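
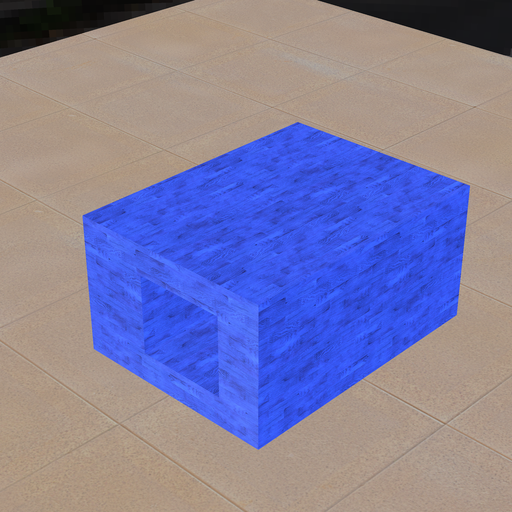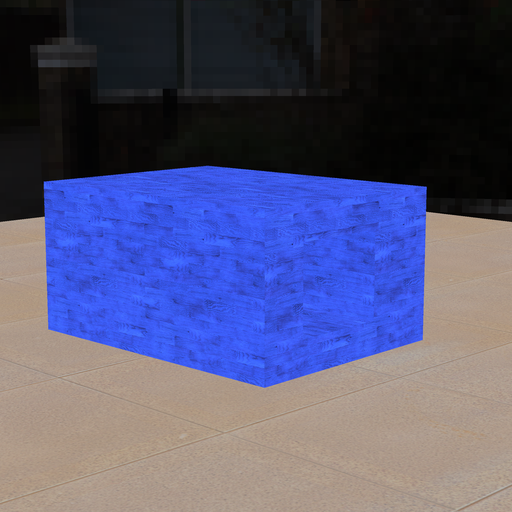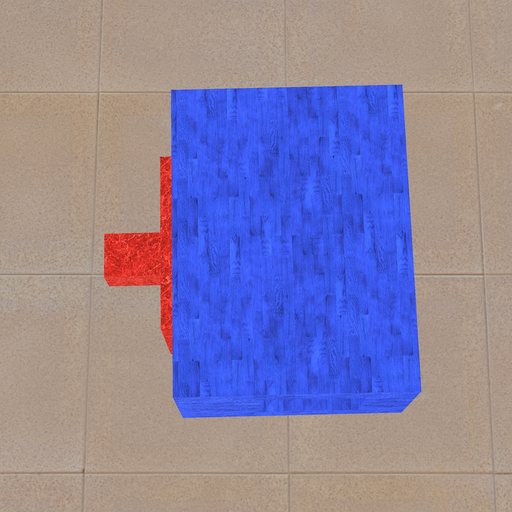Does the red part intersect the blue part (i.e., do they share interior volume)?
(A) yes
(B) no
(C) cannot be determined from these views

(C) cannot be determined from these views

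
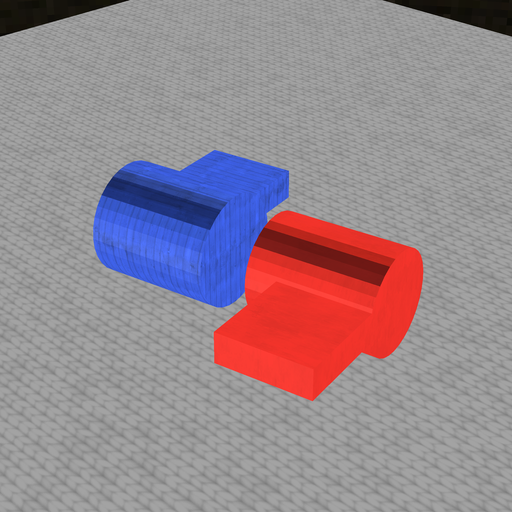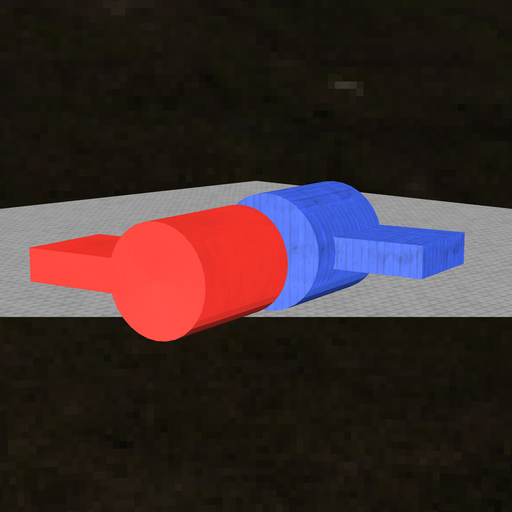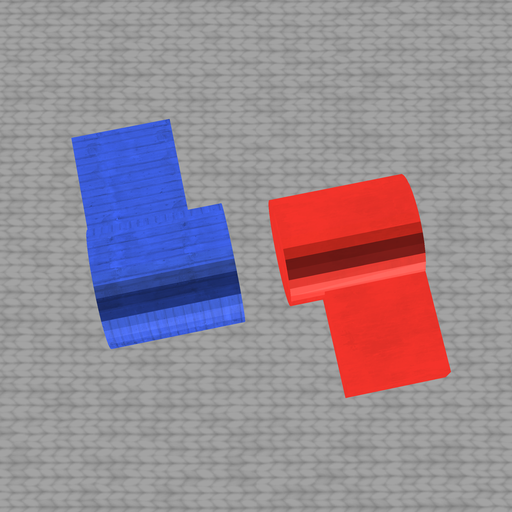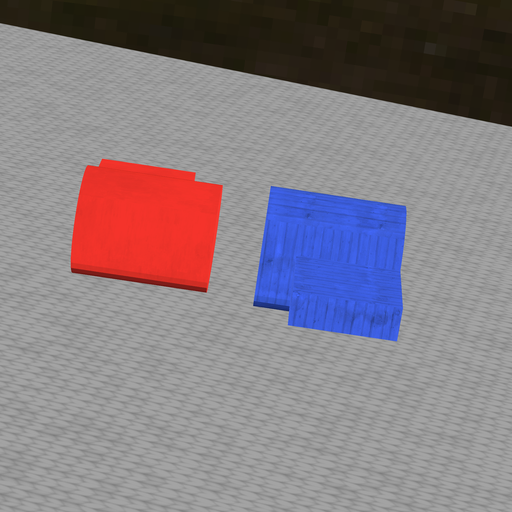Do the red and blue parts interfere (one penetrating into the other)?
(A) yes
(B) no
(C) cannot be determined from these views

(B) no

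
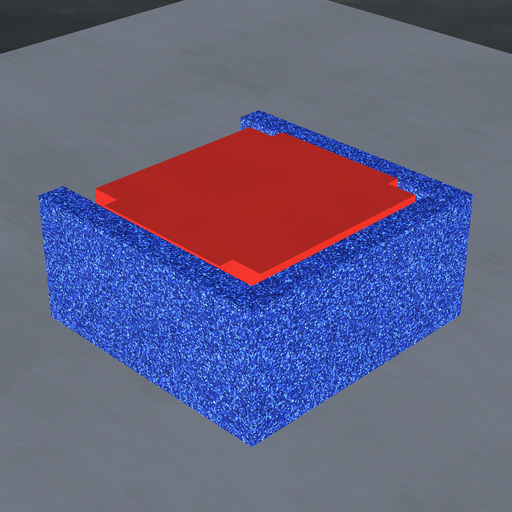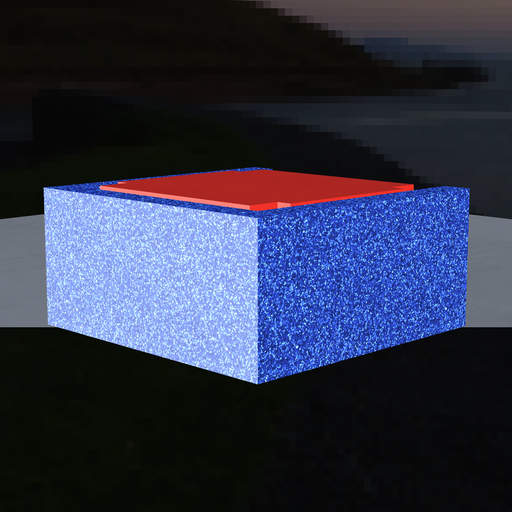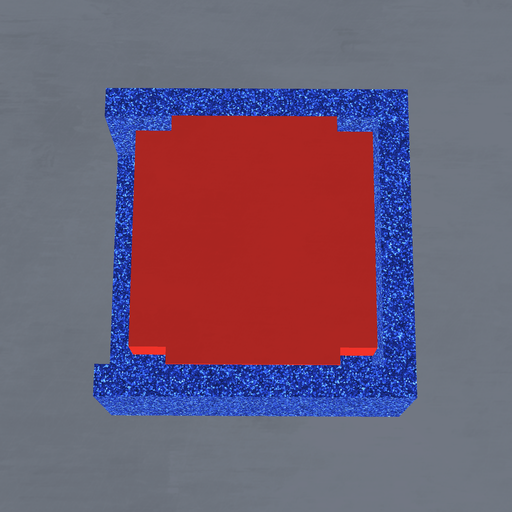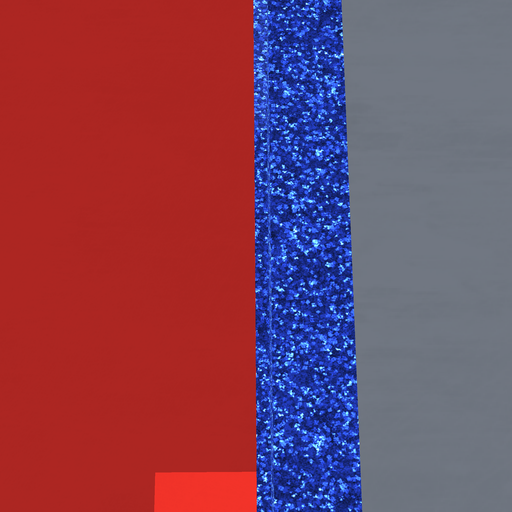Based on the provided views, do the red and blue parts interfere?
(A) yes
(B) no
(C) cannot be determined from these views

(B) no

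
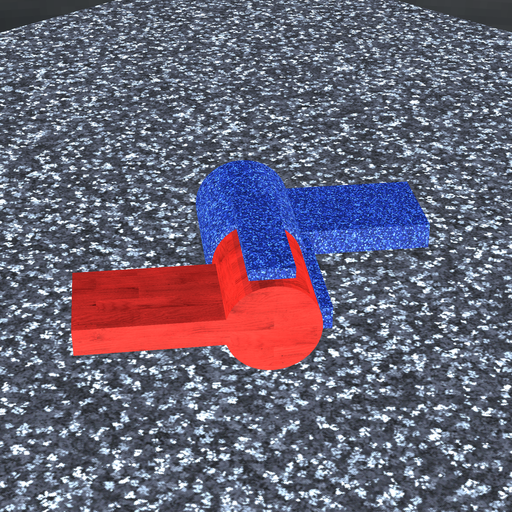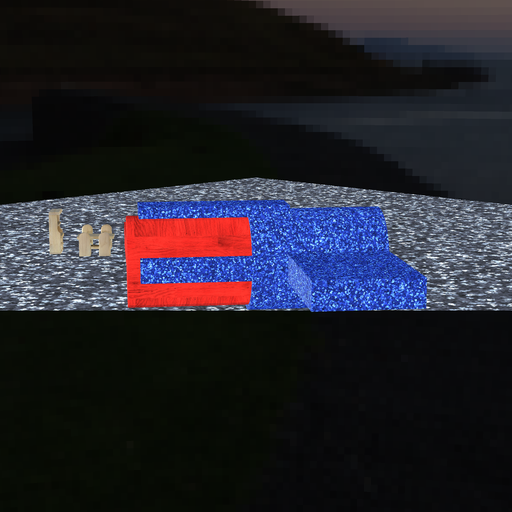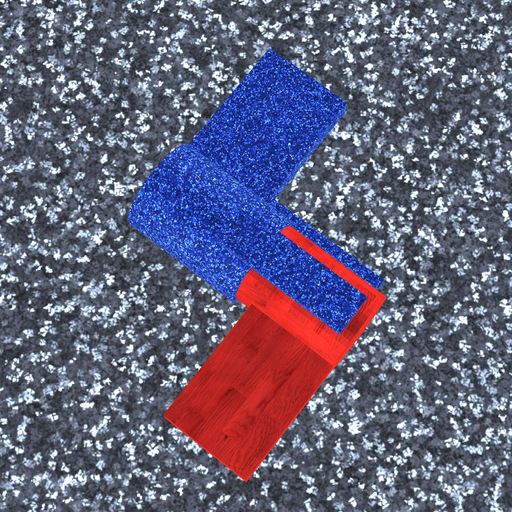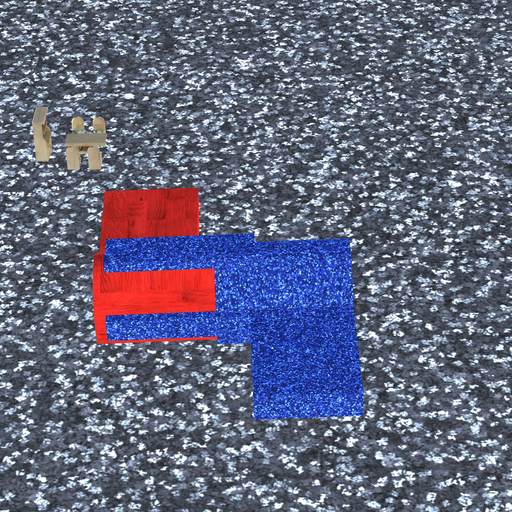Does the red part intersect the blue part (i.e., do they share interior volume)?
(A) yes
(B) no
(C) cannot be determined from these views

(A) yes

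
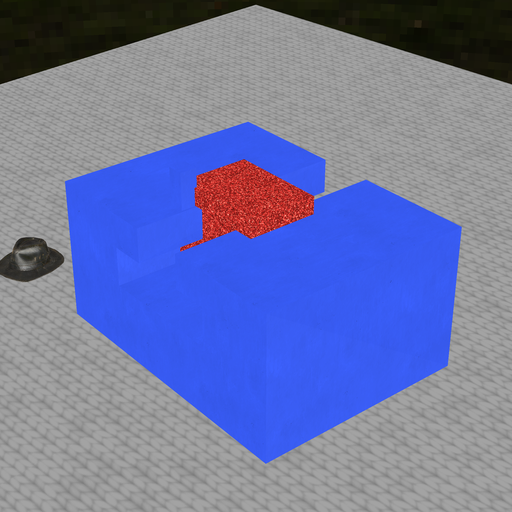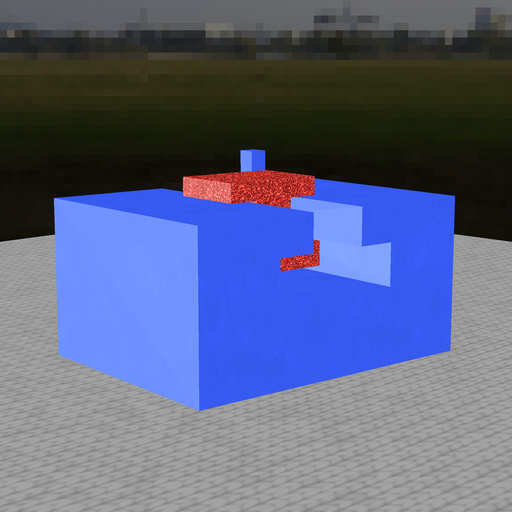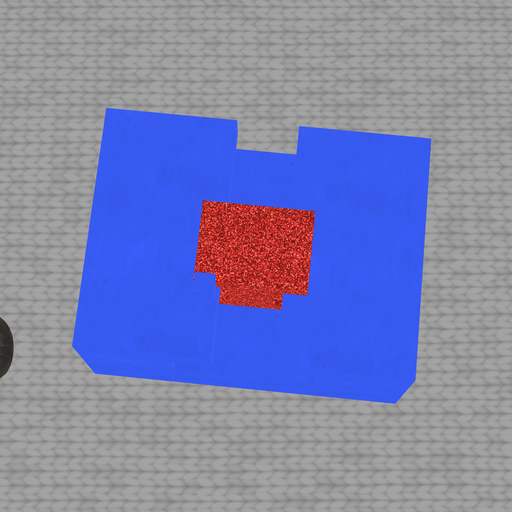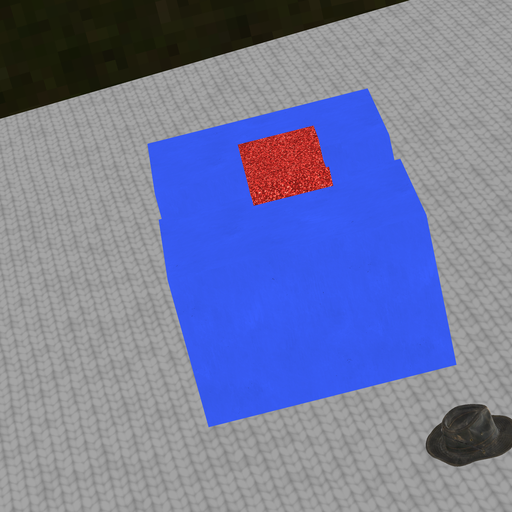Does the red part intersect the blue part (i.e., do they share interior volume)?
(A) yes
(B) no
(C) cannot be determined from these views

(A) yes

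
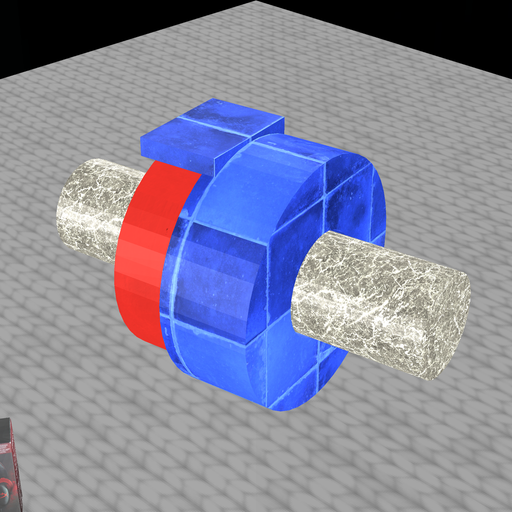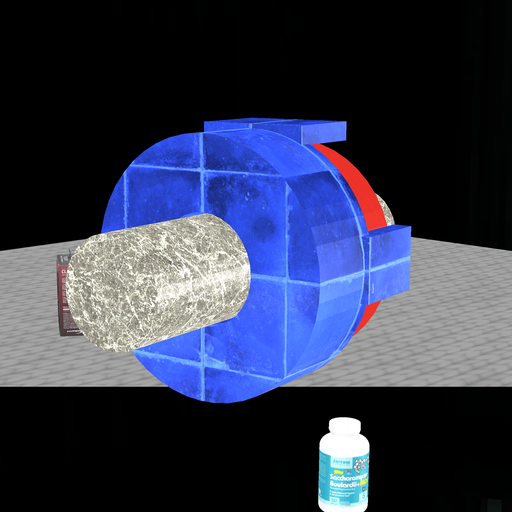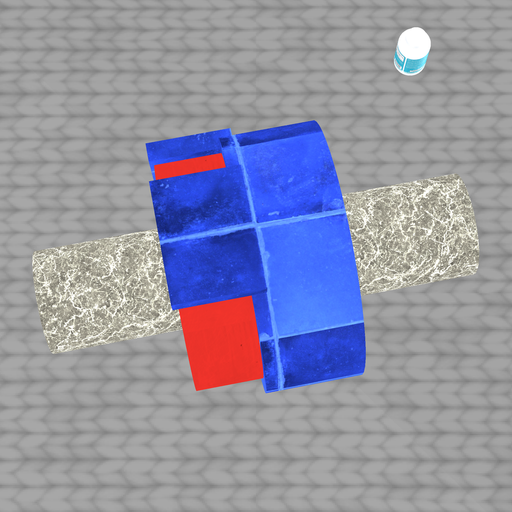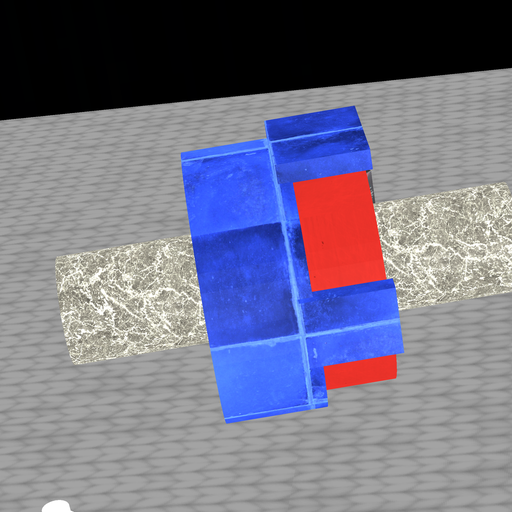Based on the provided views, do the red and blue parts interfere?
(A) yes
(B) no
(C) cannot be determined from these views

(A) yes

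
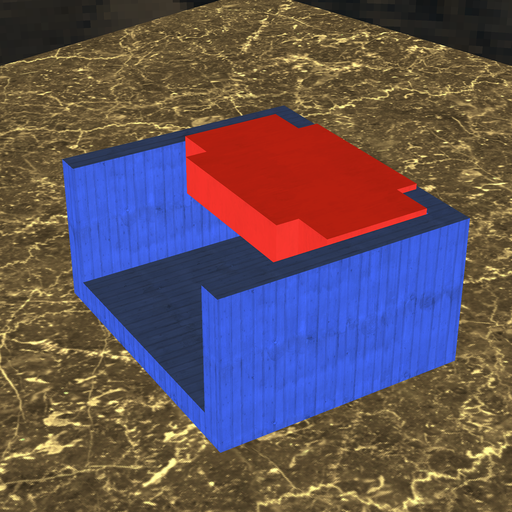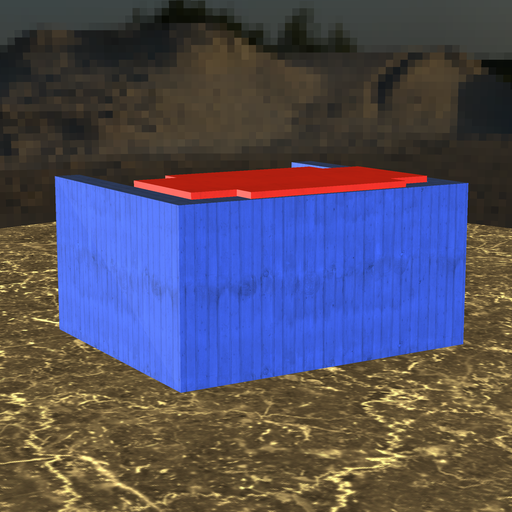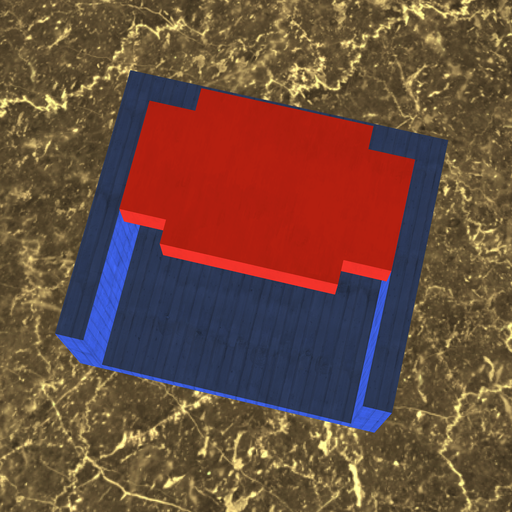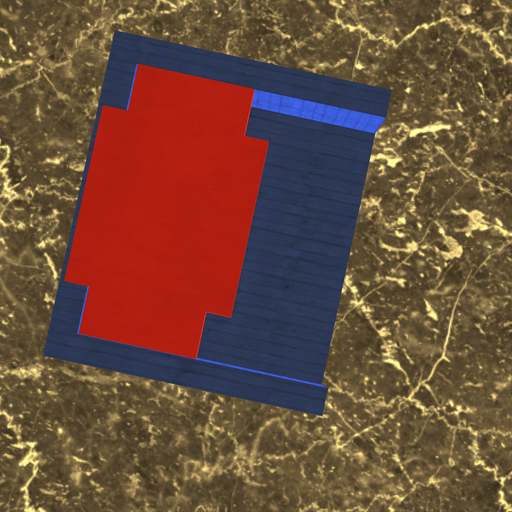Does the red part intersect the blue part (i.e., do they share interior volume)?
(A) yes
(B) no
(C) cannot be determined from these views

(A) yes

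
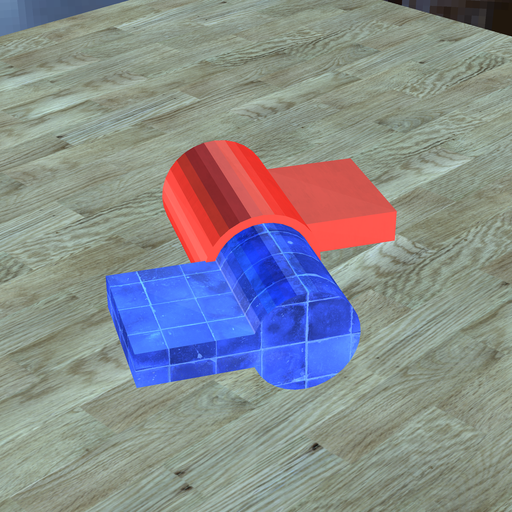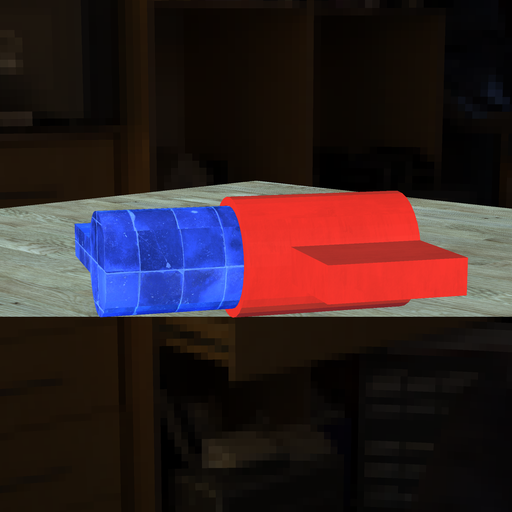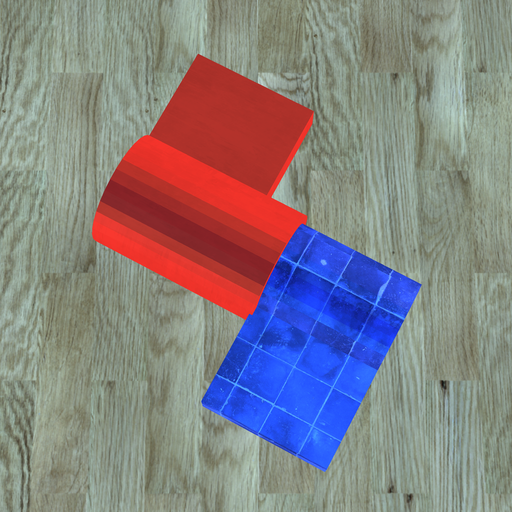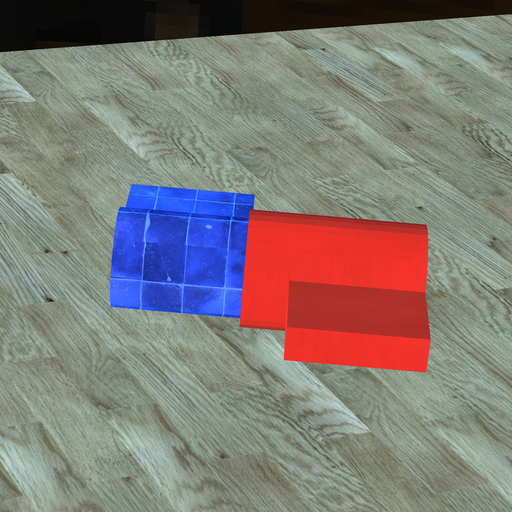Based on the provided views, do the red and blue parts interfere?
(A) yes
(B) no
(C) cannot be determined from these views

(A) yes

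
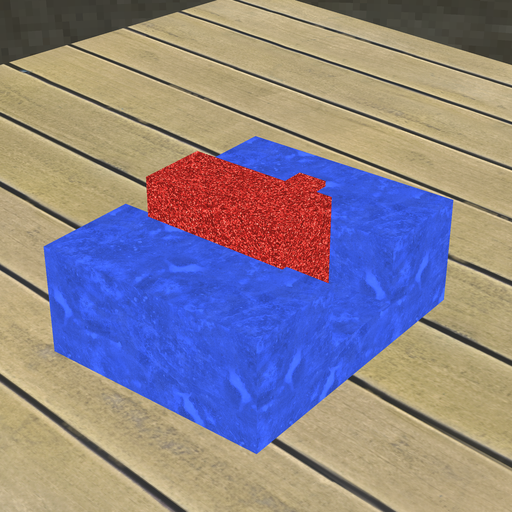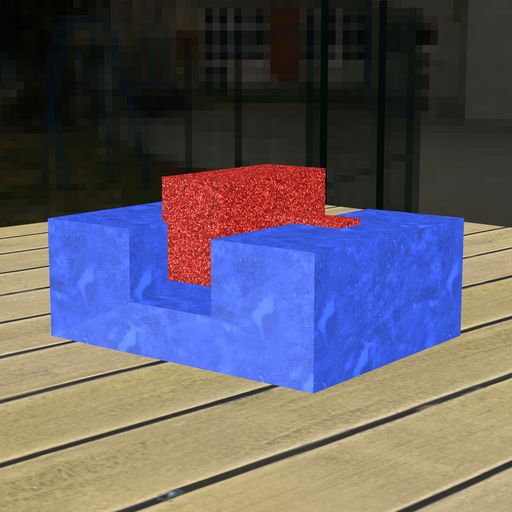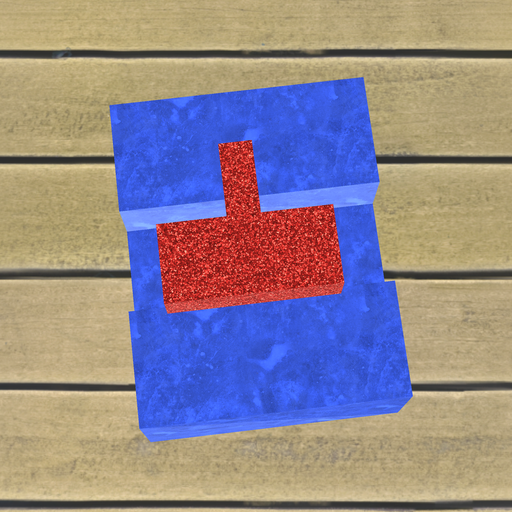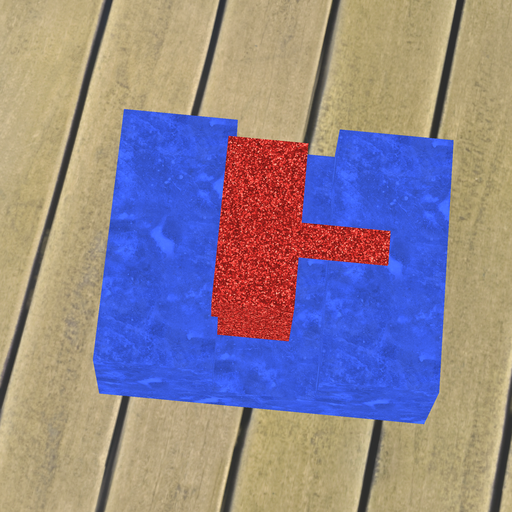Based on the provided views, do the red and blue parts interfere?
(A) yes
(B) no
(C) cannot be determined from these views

(A) yes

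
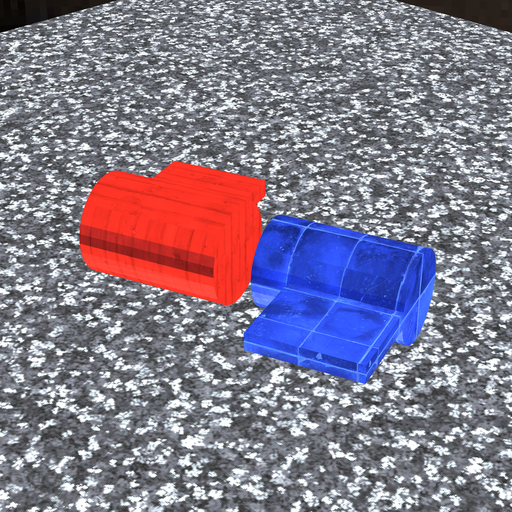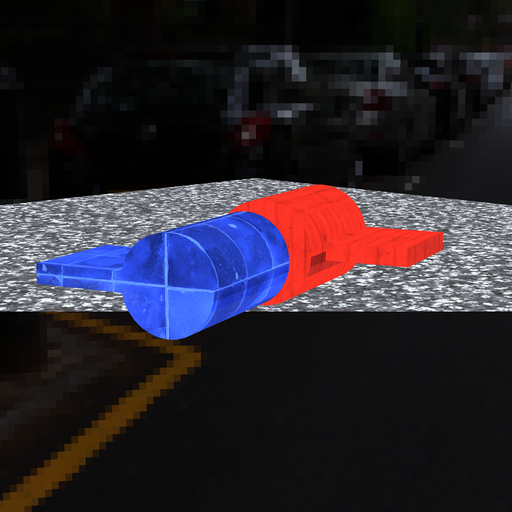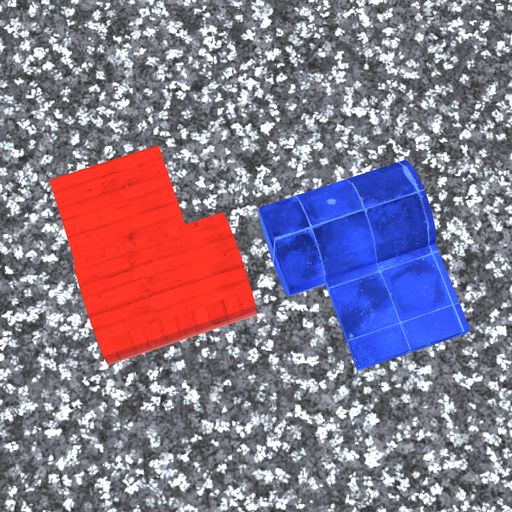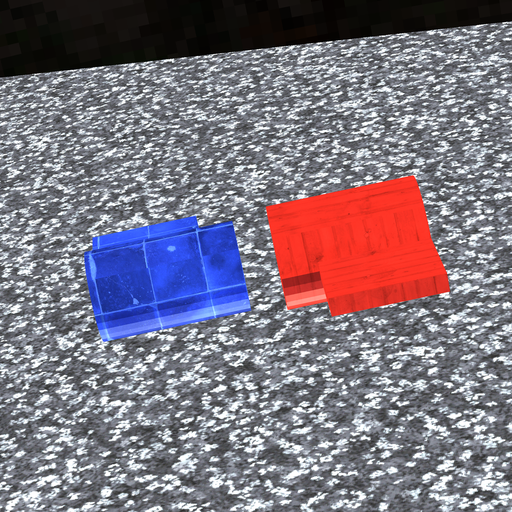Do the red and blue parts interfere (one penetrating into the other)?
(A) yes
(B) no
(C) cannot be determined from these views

(B) no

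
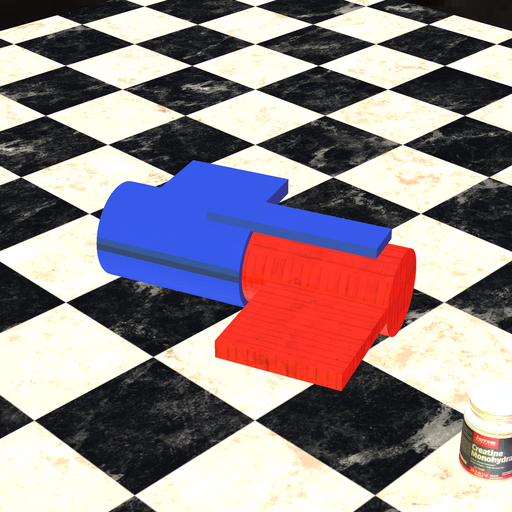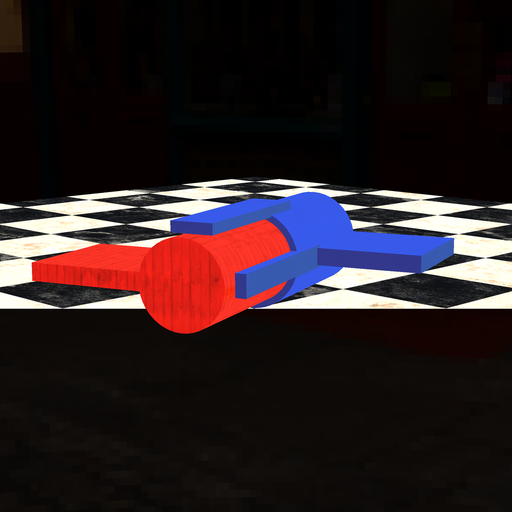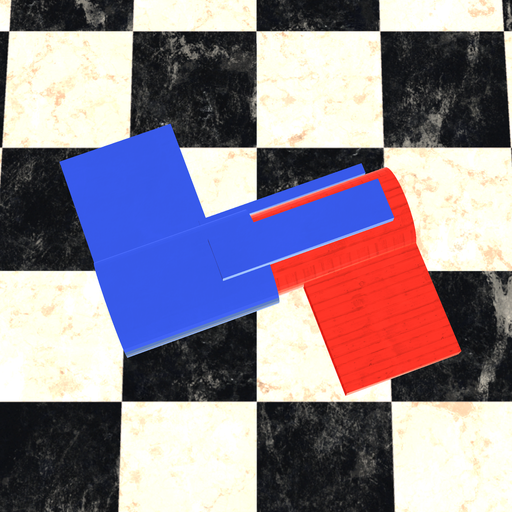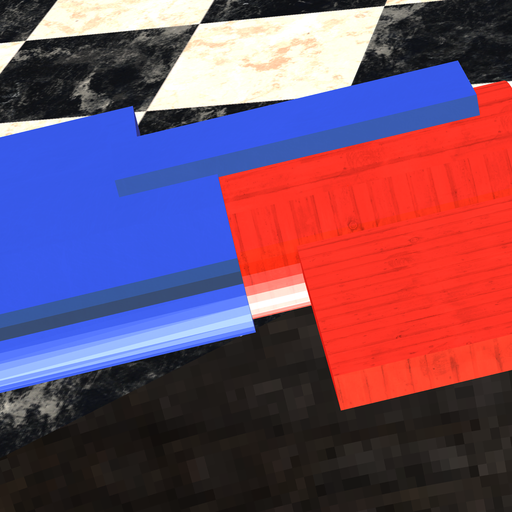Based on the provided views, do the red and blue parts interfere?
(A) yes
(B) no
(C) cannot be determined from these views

(A) yes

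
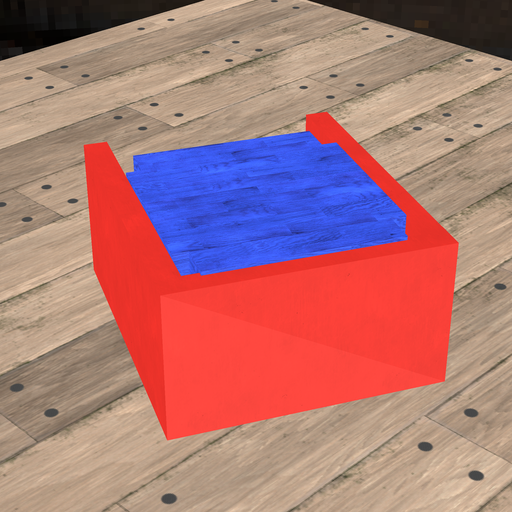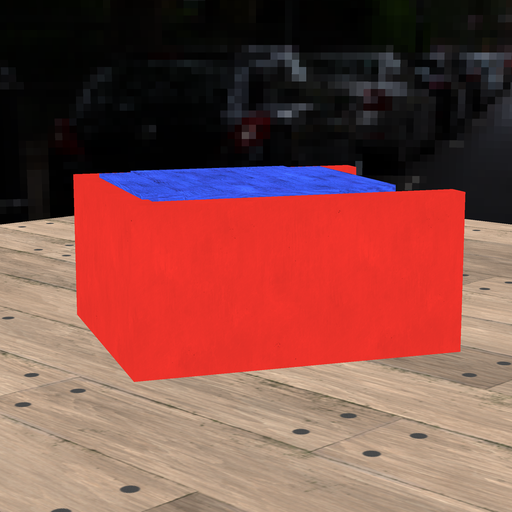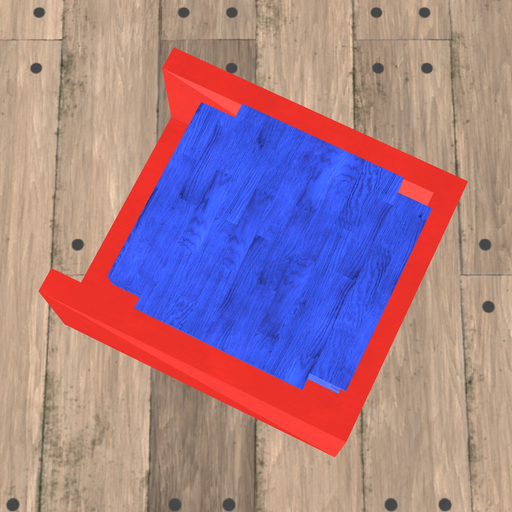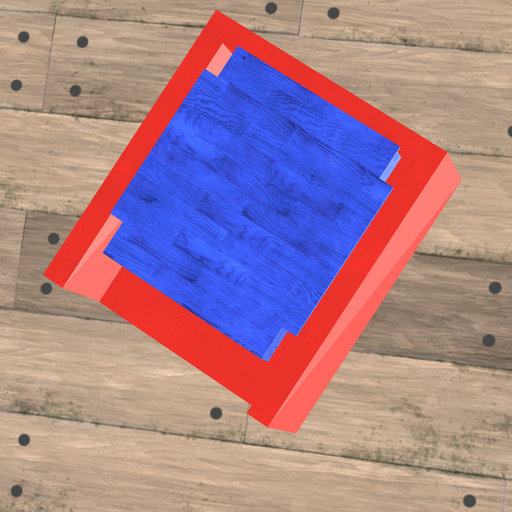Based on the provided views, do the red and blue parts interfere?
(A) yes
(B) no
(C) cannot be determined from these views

(A) yes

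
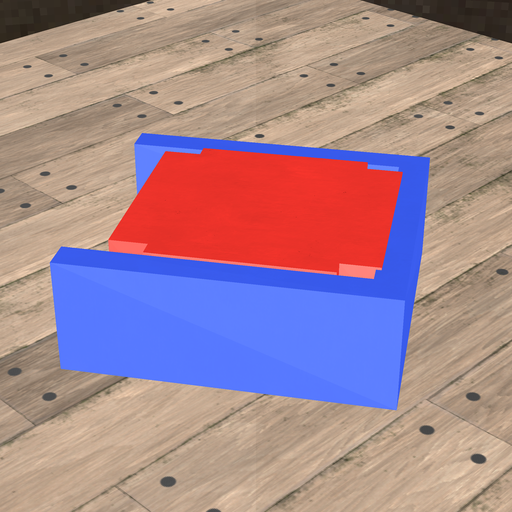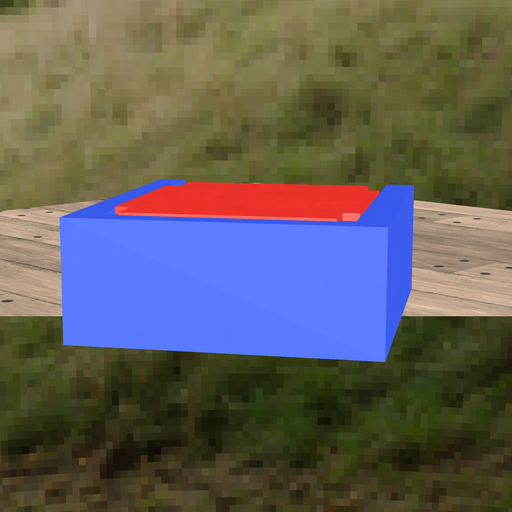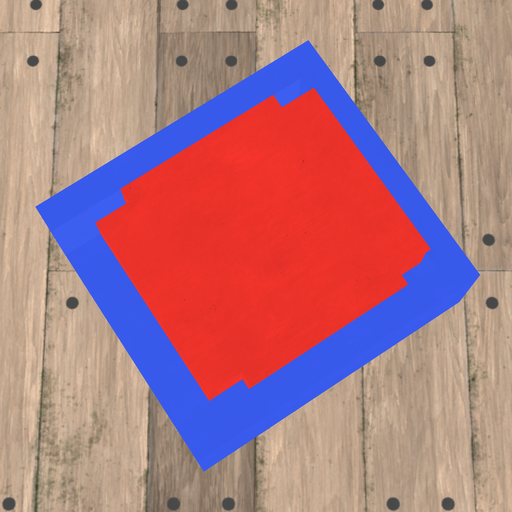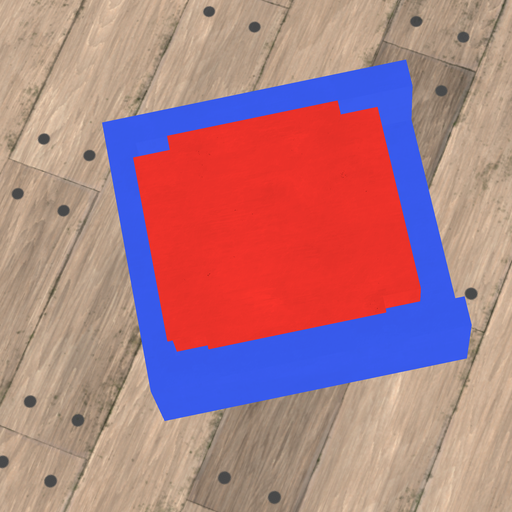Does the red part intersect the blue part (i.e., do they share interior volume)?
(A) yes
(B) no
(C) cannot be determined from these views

(A) yes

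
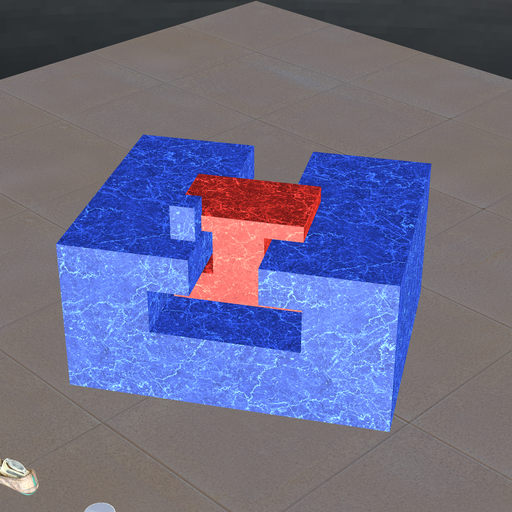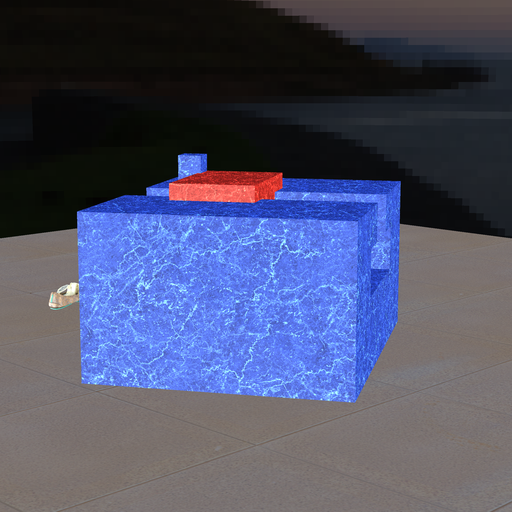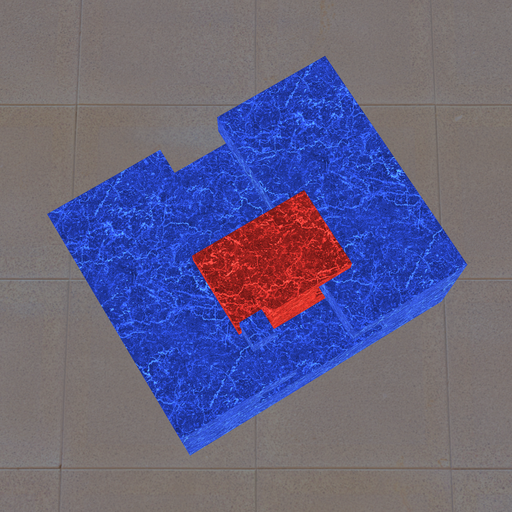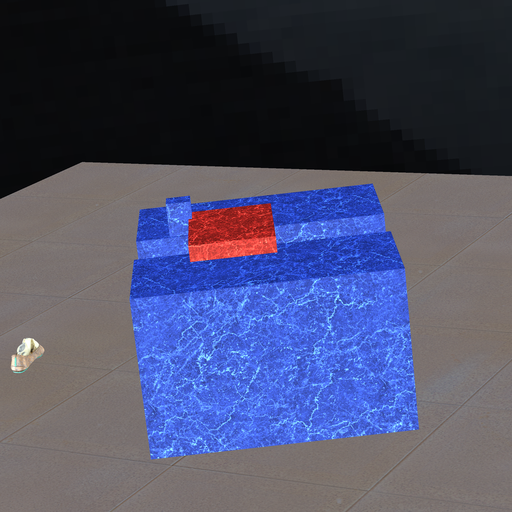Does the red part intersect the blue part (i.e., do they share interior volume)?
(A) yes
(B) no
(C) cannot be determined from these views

(A) yes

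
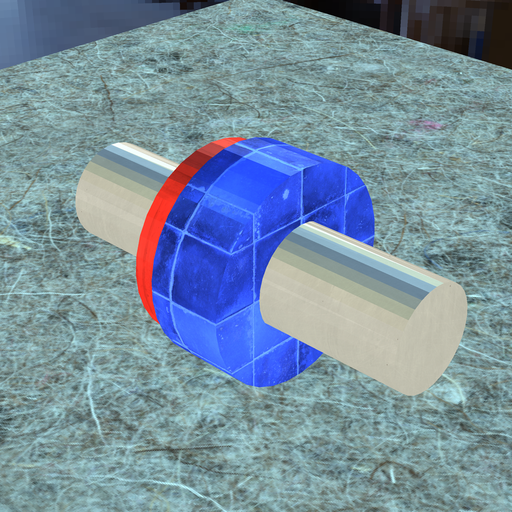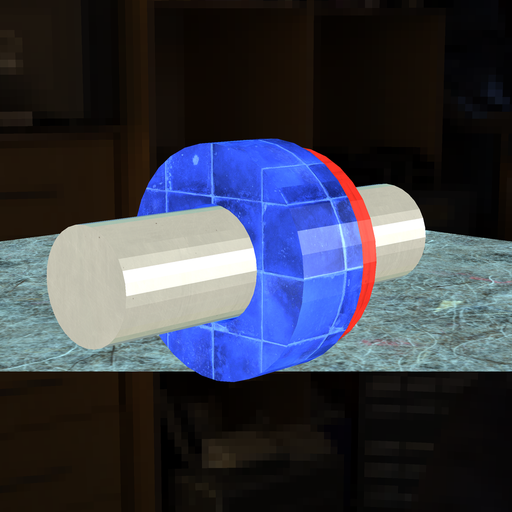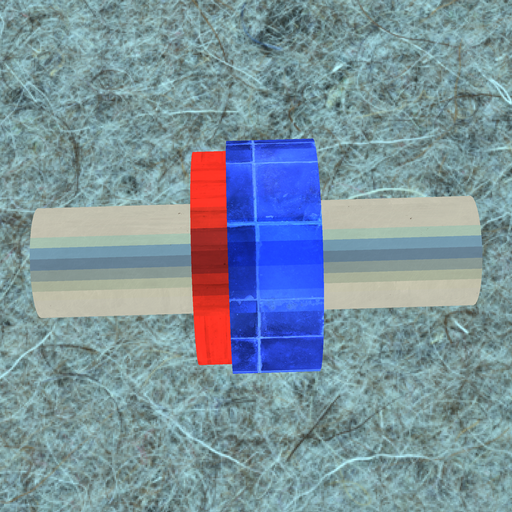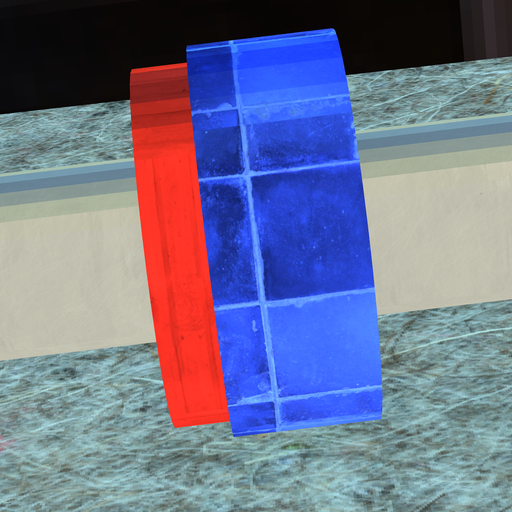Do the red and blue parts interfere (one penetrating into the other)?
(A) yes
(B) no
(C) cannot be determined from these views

(A) yes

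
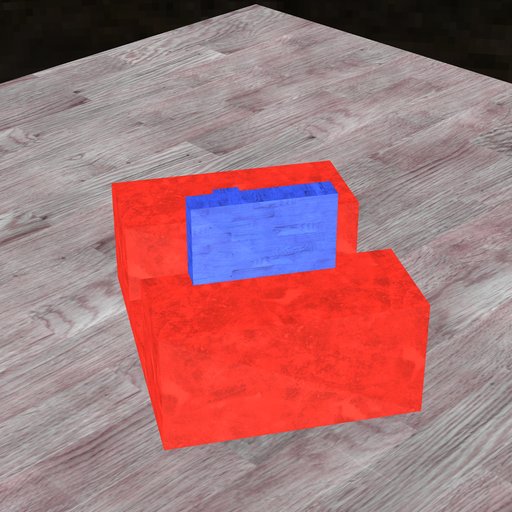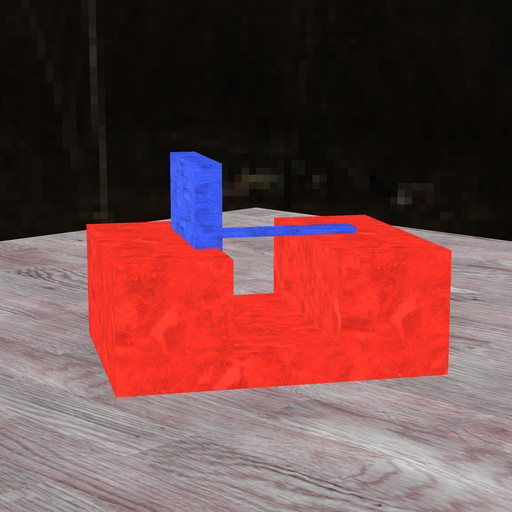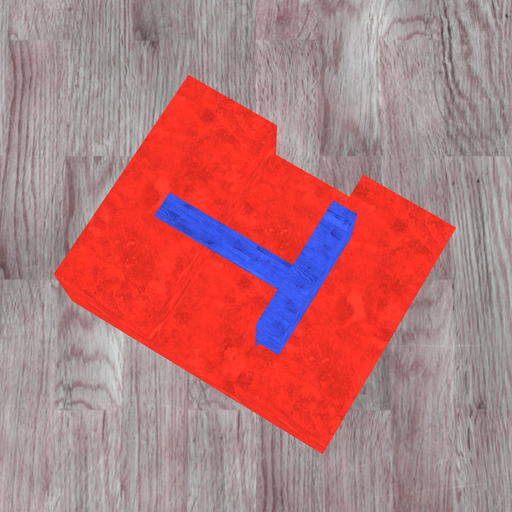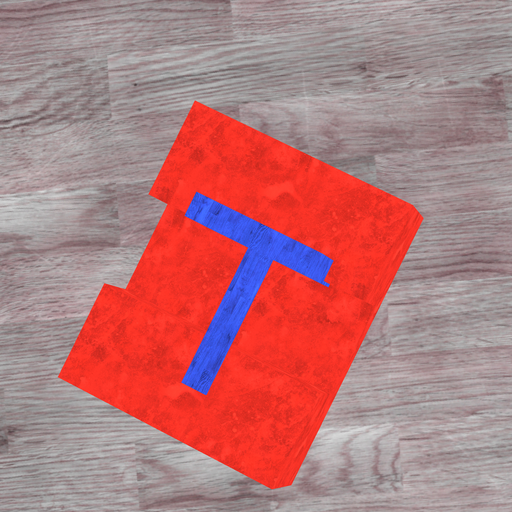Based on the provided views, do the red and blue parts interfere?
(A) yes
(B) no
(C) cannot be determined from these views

(A) yes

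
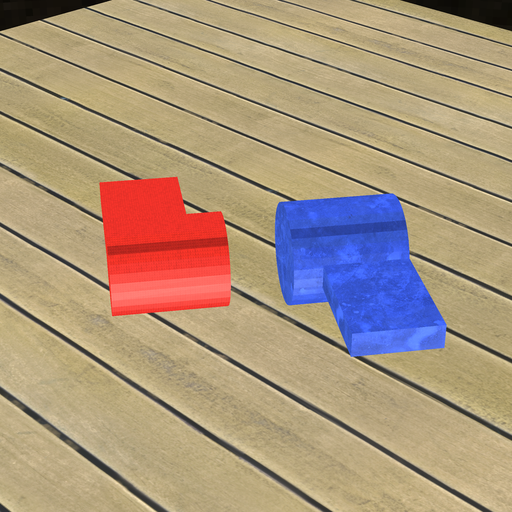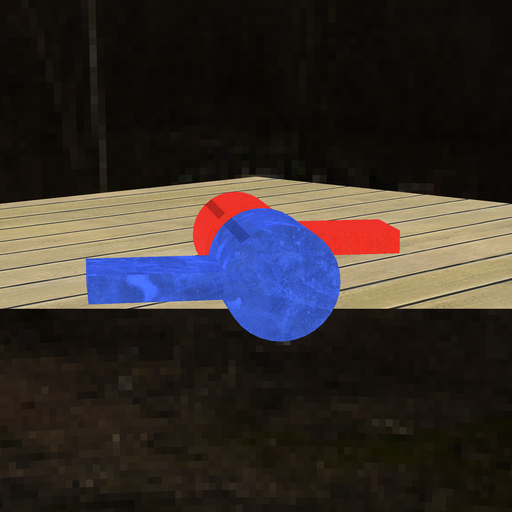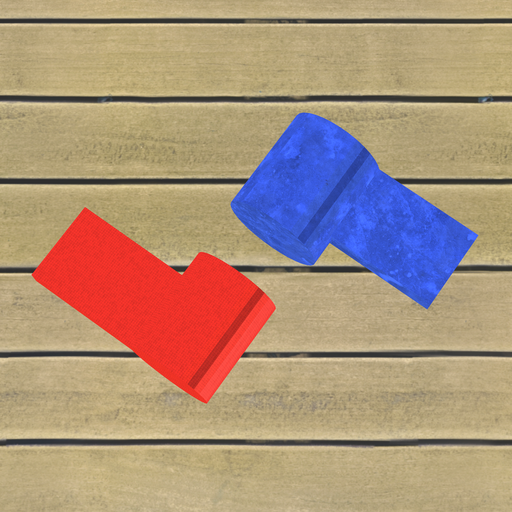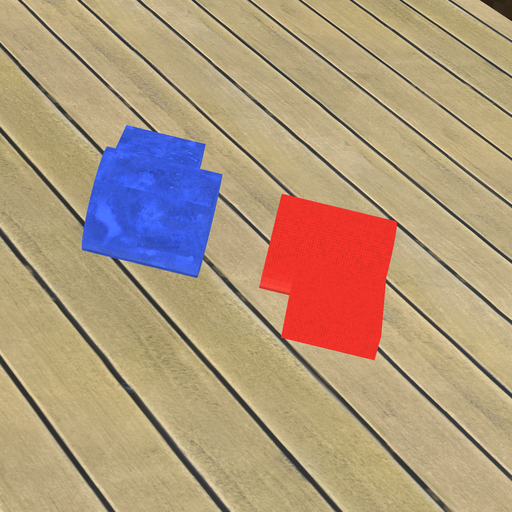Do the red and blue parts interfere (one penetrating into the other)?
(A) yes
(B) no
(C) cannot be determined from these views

(B) no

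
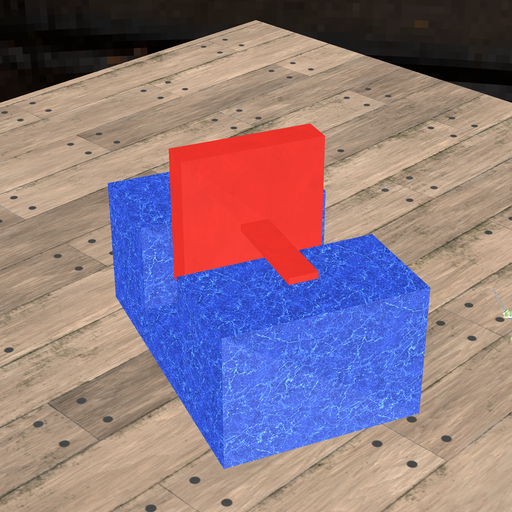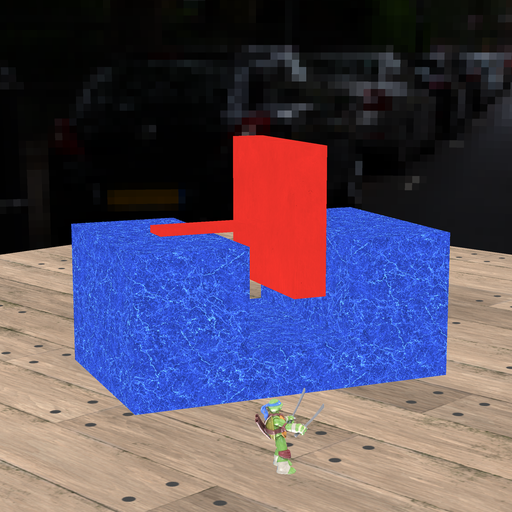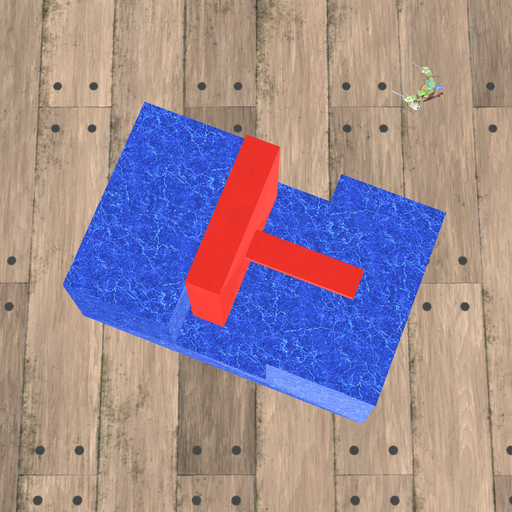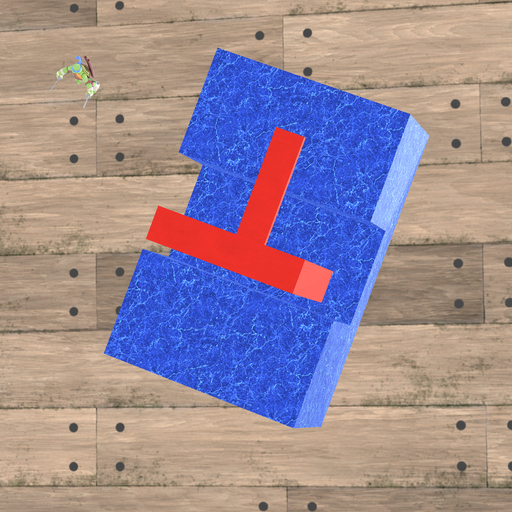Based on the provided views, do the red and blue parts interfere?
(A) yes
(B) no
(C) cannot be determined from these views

(B) no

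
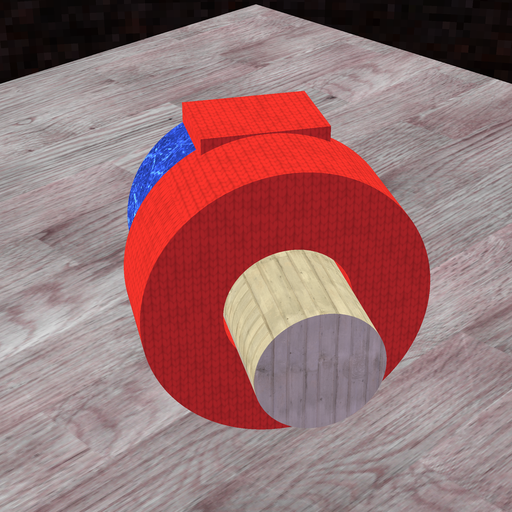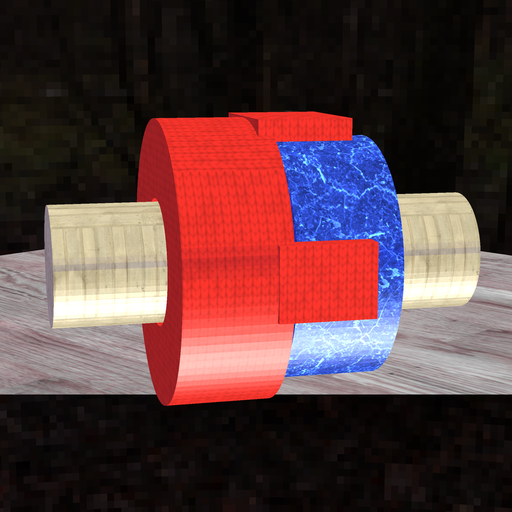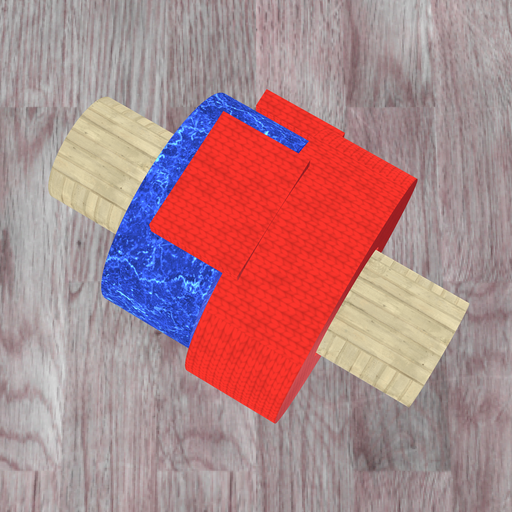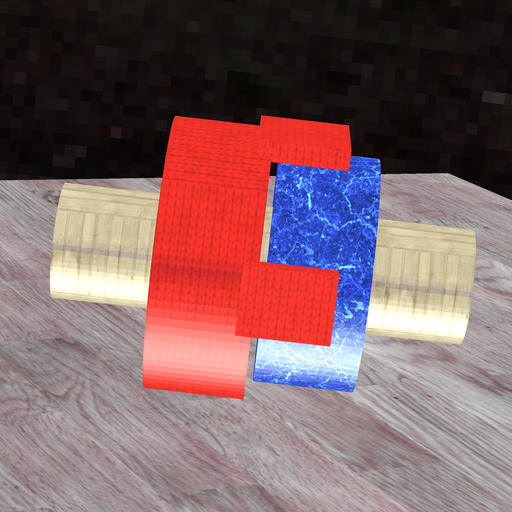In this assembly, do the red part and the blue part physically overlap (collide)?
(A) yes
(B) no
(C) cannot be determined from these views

(B) no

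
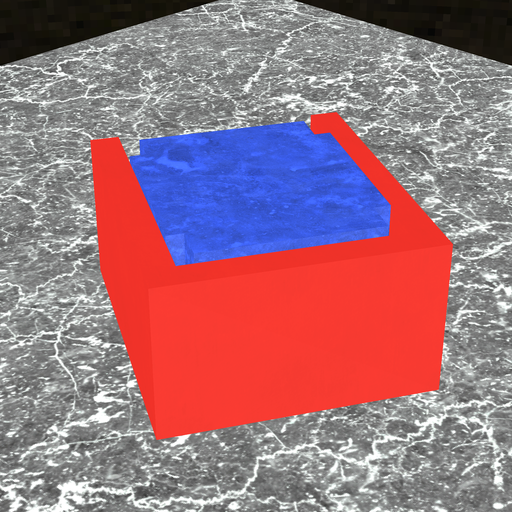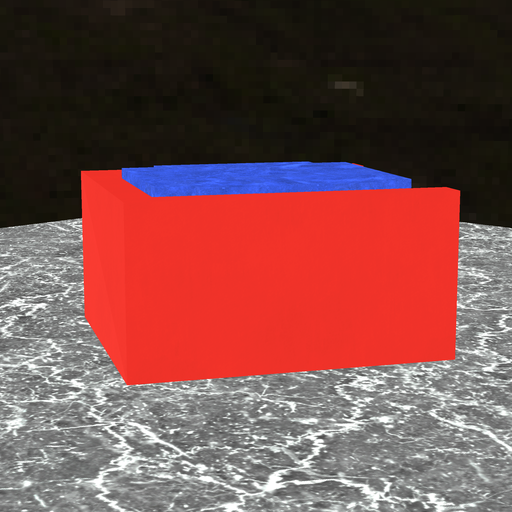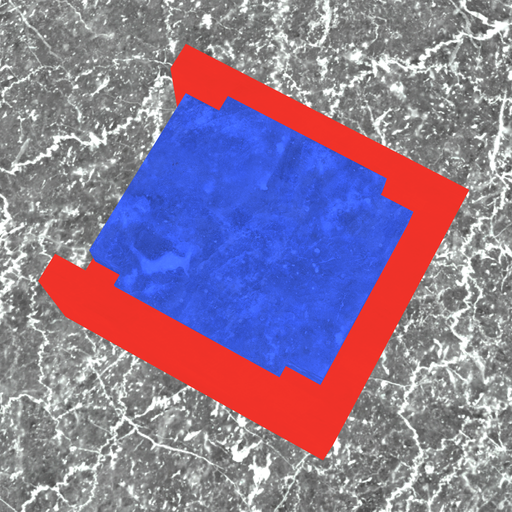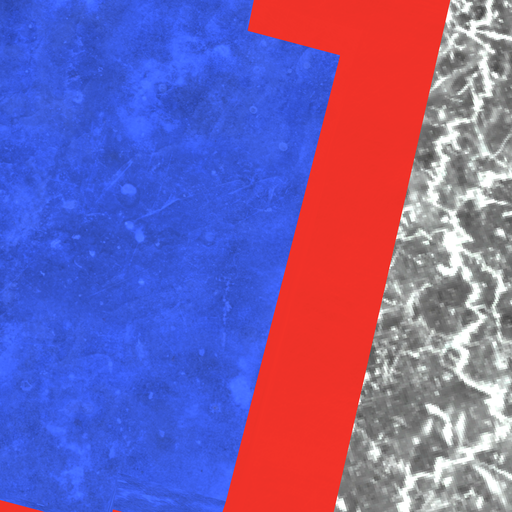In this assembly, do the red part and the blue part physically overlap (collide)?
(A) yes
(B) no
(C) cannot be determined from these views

(B) no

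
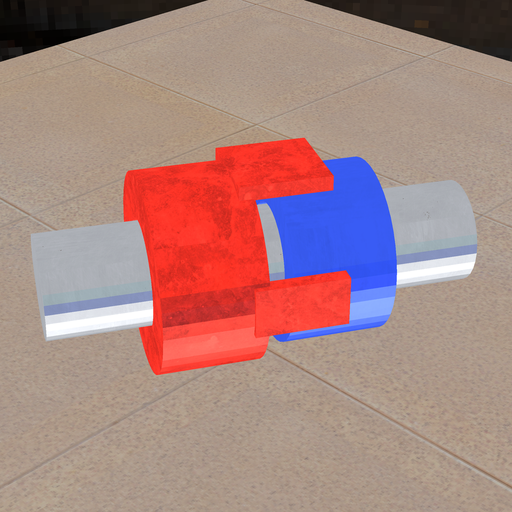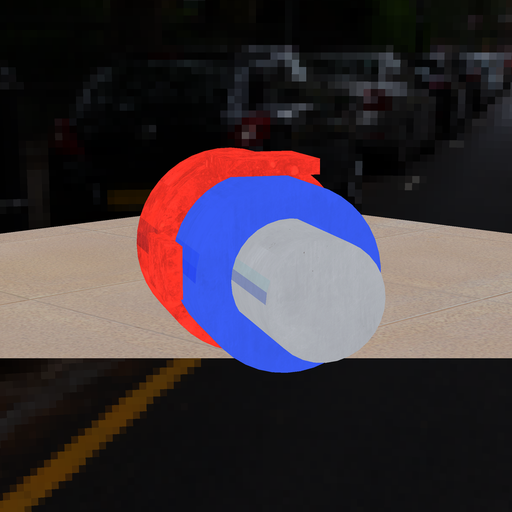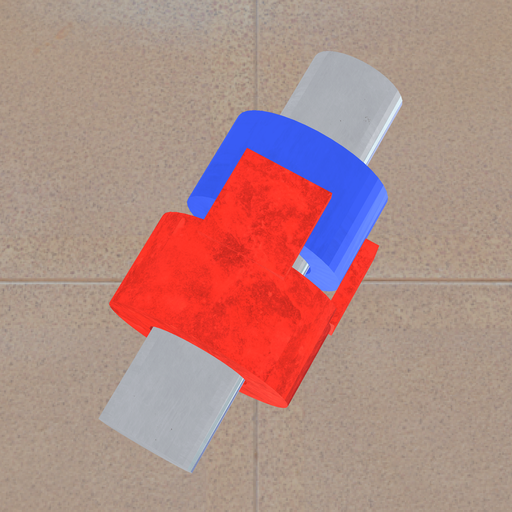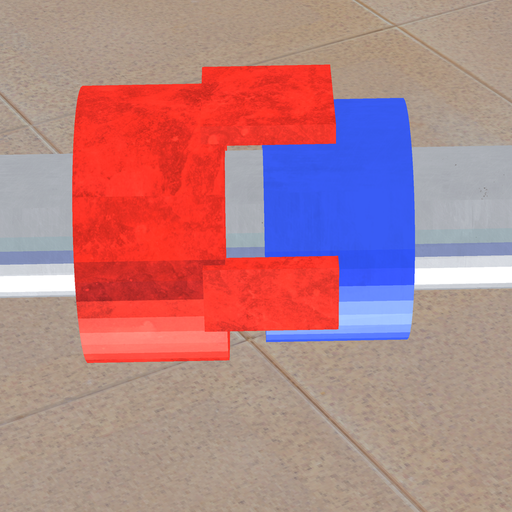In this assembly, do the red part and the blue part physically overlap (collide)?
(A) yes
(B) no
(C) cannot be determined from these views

(B) no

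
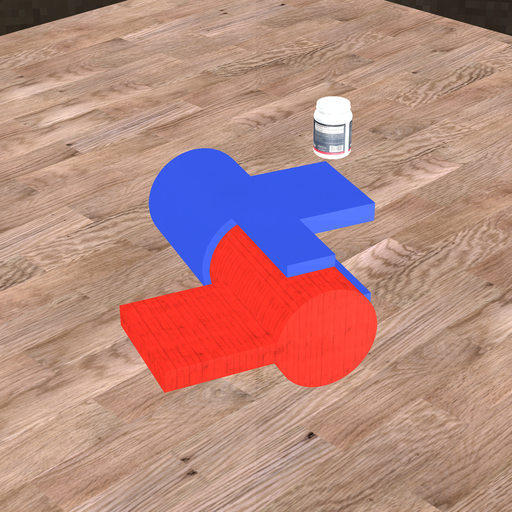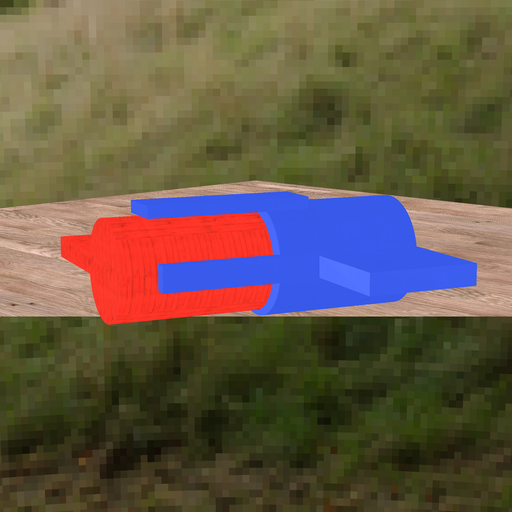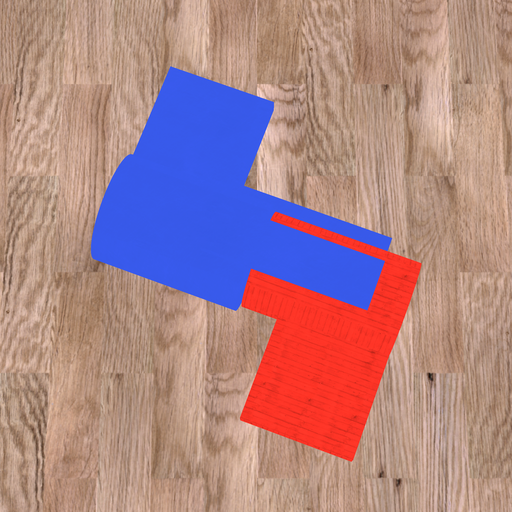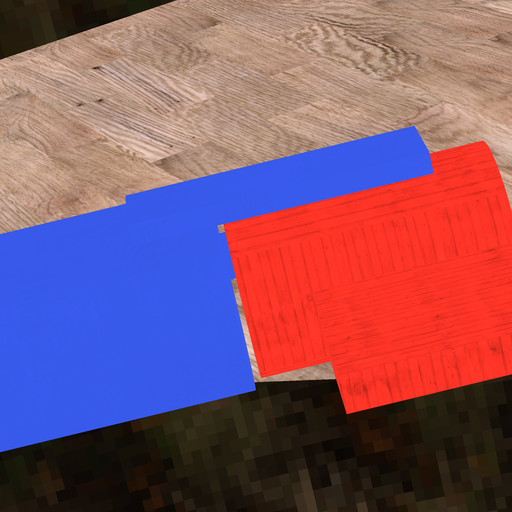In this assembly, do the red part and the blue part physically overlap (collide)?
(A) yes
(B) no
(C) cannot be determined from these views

(B) no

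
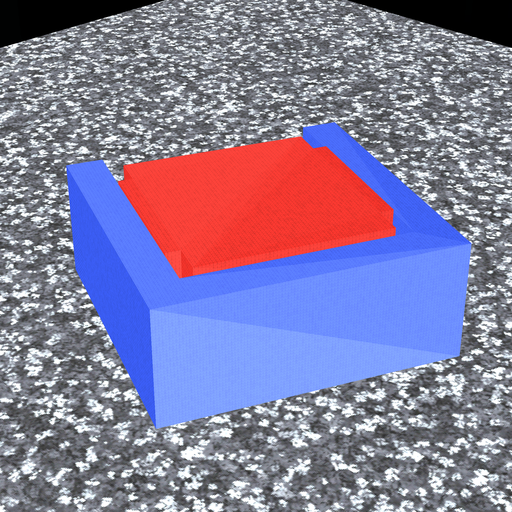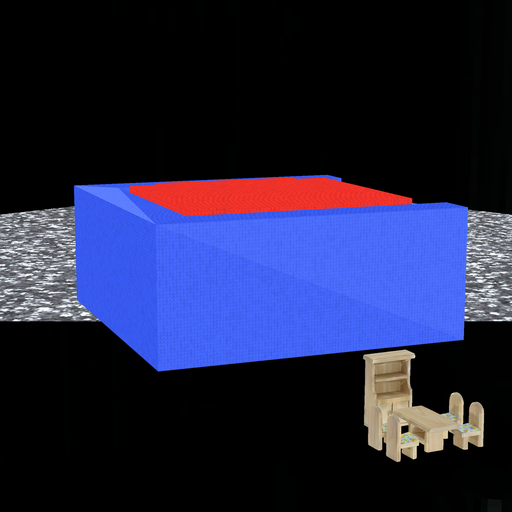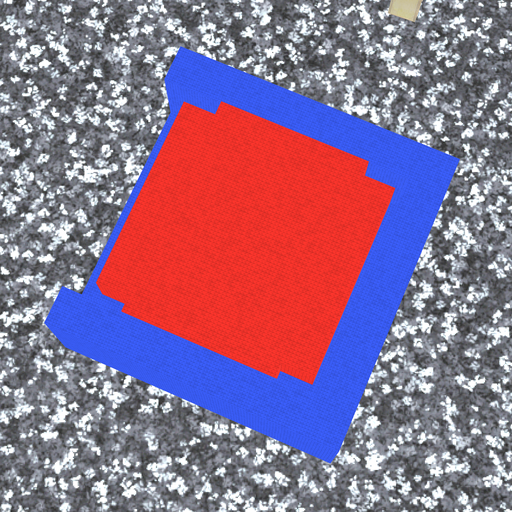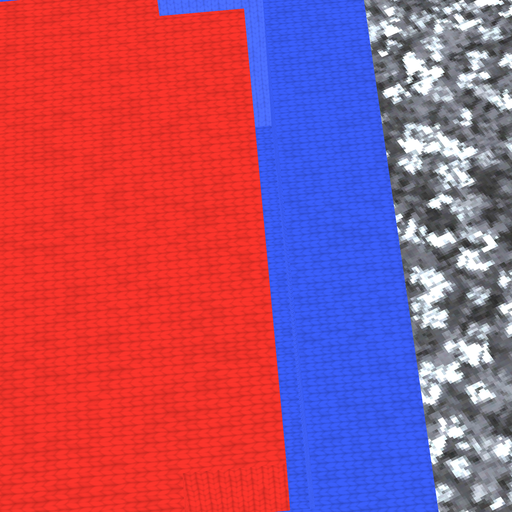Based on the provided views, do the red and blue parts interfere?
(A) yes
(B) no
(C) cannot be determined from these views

(B) no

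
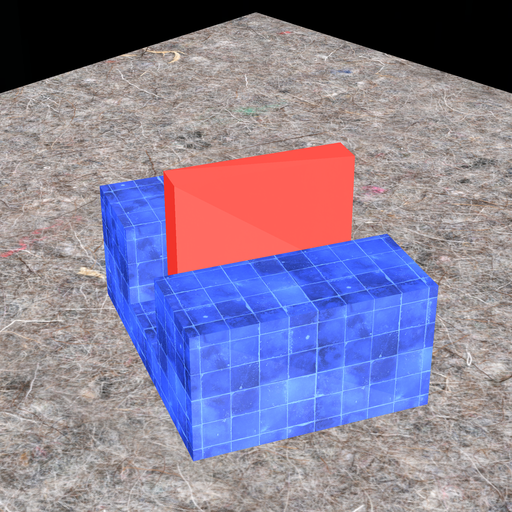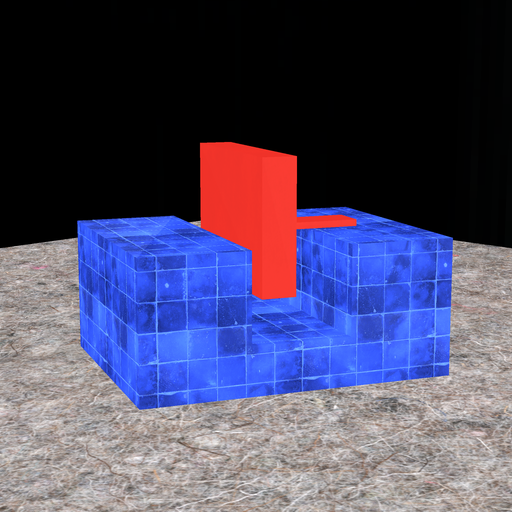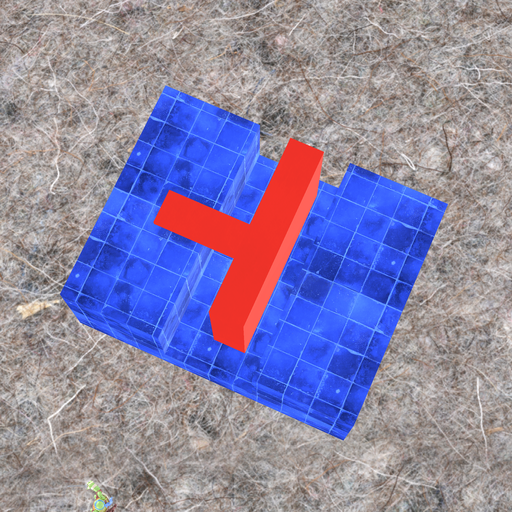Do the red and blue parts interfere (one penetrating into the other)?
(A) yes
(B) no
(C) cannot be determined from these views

(B) no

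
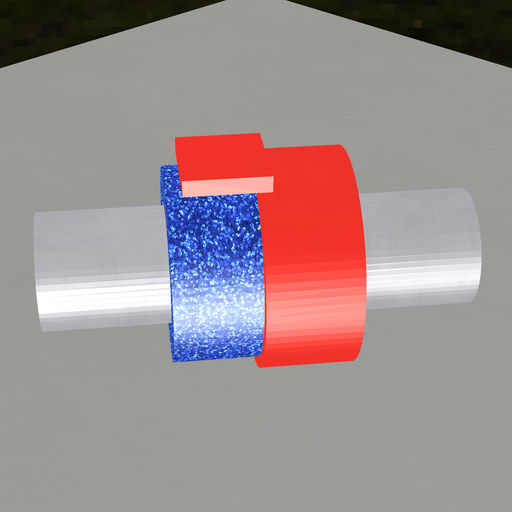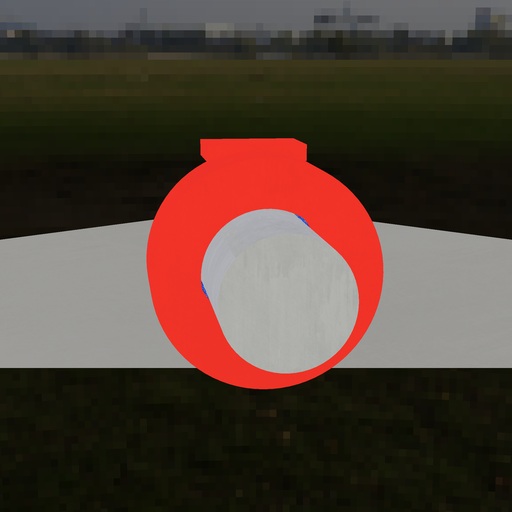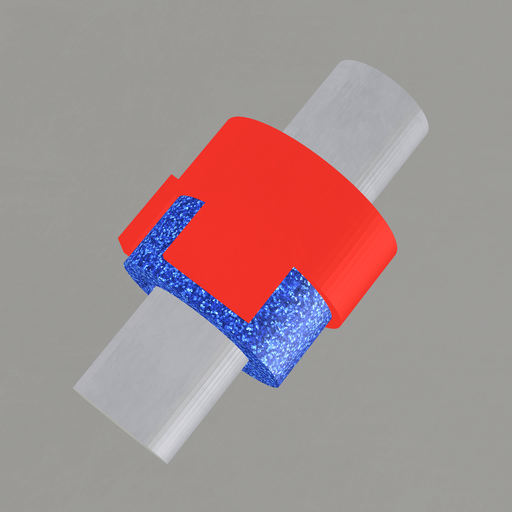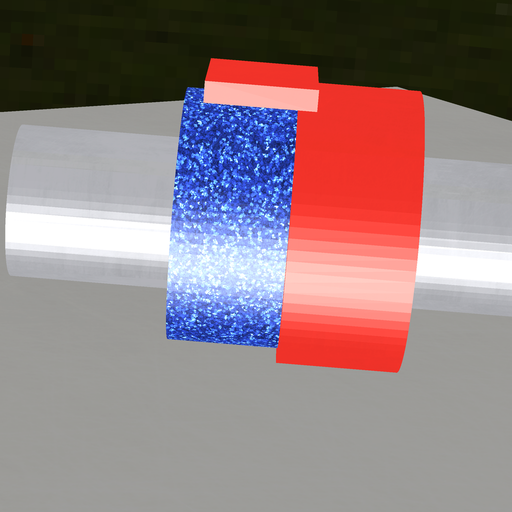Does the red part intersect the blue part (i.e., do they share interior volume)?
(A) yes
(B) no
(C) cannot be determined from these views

(A) yes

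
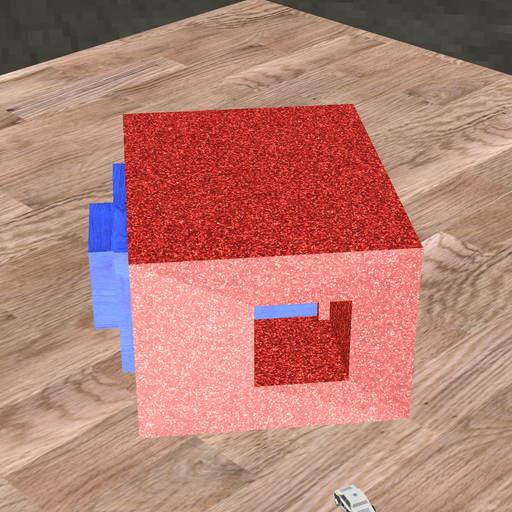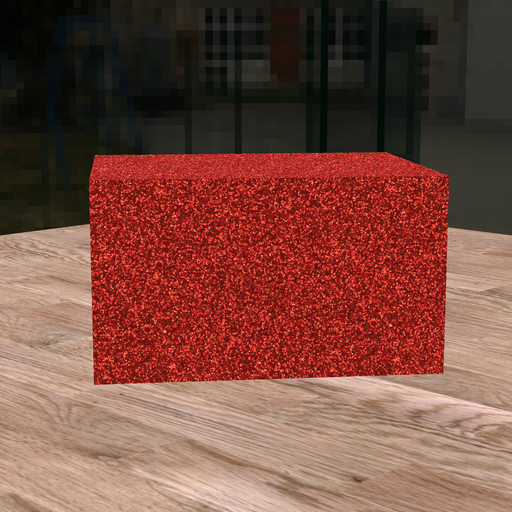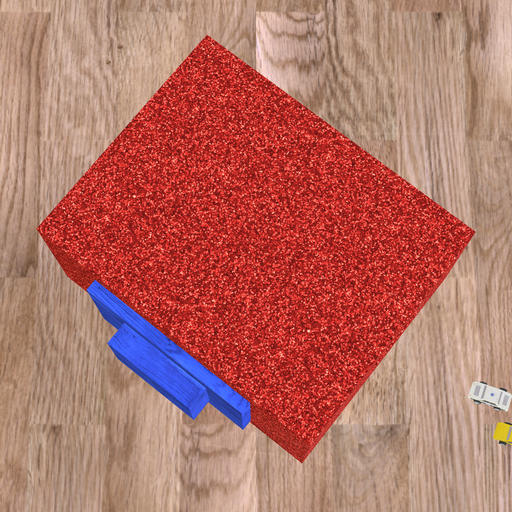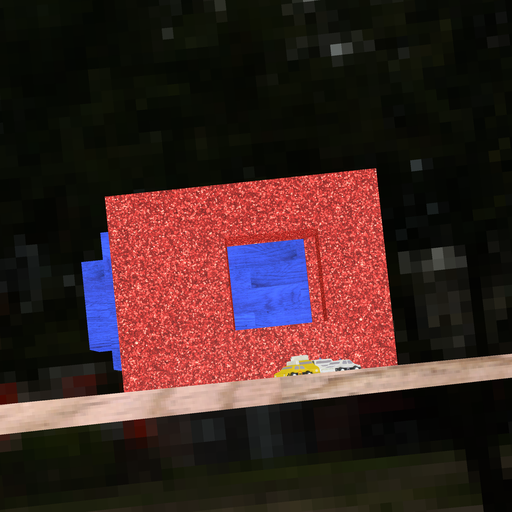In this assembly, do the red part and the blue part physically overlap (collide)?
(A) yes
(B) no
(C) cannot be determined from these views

(A) yes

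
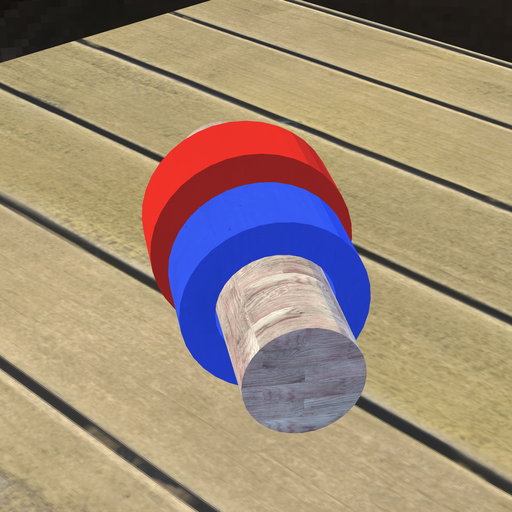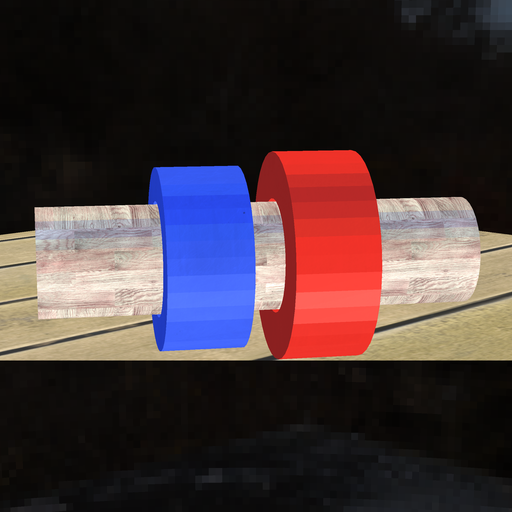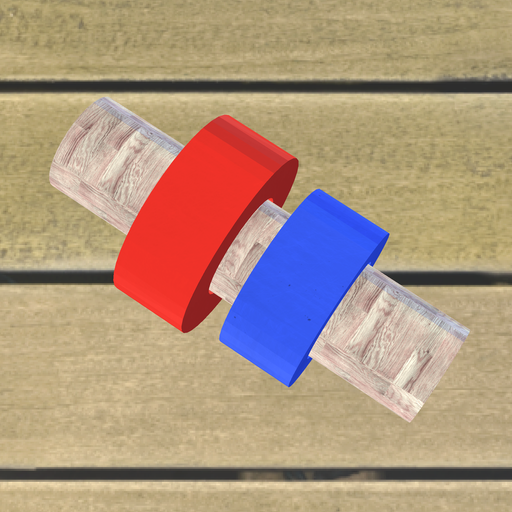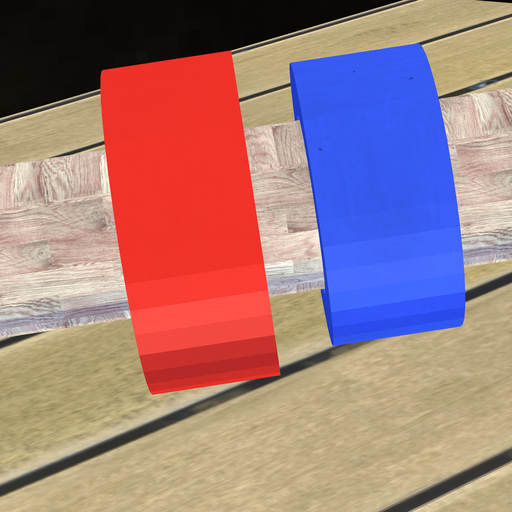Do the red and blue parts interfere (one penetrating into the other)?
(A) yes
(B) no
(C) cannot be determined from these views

(B) no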